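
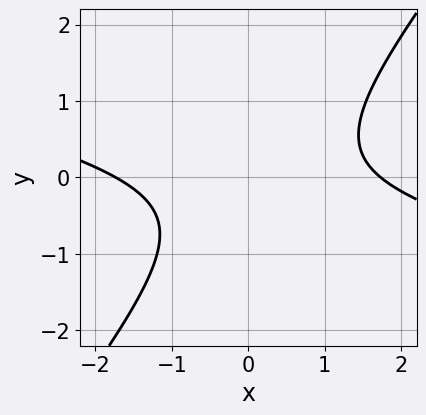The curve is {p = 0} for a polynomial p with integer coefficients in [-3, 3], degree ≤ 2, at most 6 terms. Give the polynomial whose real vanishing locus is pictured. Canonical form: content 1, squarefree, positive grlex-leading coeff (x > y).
First, deg p = 2. The shape is more complex than any degree-1 curve.
Then, against the integer gridlines: no y-intercept at any integer in the box.
Finally, fitting integer coefficients to these (and the overall shape) gives p.

x^2 + 3*x*y - 3*y^2 - y - 3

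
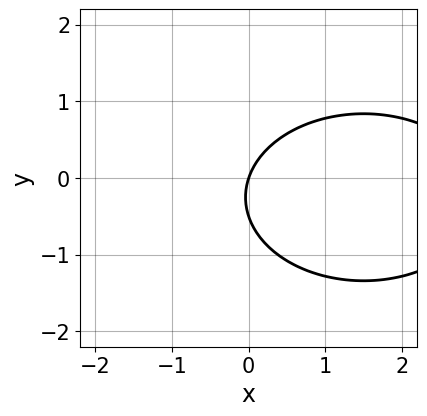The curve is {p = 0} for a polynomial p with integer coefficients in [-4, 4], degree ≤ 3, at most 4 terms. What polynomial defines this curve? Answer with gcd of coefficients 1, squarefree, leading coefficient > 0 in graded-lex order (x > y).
x^2 + 2*y^2 - 3*x + y

First, deg p = 2. The shape is more complex than any degree-1 curve.
Next, reading off the gridlines: one y-axis crossing is at y = 0; it crosses the x-axis at the gridline x = 0.
Finally, together with the visible shape, these determine p as stated.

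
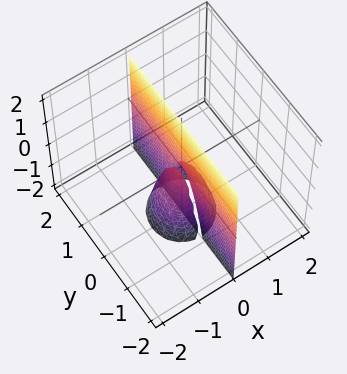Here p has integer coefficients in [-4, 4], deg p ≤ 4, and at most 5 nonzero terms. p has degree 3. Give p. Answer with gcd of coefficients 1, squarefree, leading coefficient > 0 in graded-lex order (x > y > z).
I count 2 distinct pieces.
deg p = 3.
From the axis intercepts and sections: it crosses the x-axis at the gridline x = 0; every point of the y-axis in the box is on the surface; the visible z-axis segment lies entirely on the surface.
Together with the visible shape, these determine p as stated.

3*x^3 + 3*x*y^2 + x*z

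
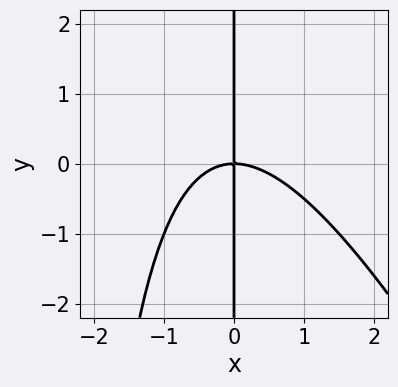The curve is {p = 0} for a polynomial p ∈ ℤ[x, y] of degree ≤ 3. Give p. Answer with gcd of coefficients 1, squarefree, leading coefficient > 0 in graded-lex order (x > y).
2*x^3 + x^2*y + 3*x*y

Degree: a generic line meets the curve in up to 3 points, so deg p = 3.
Reading off the gridlines: every point of the y-axis in the box is on the curve; one x-axis crossing is at x = 0.
Solving for integer coefficients yields p as stated.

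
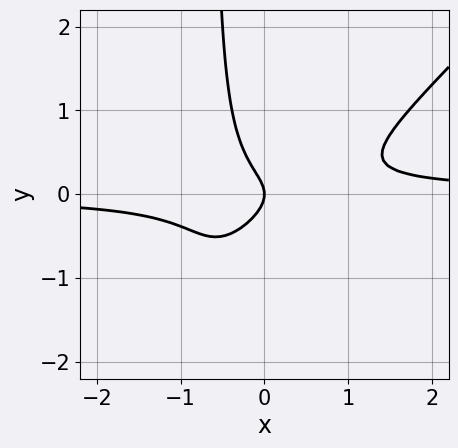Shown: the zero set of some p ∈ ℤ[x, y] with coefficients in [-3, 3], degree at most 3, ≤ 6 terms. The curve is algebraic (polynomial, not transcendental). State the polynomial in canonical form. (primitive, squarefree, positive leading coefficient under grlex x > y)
3*x^2*y - 3*x*y^2 - 2*y^2 - x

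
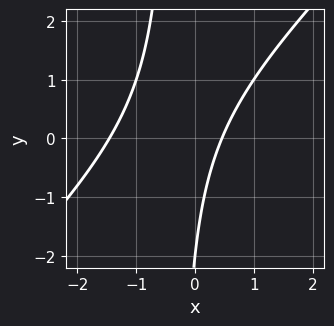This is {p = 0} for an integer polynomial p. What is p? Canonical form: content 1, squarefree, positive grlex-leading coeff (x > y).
deg p = 2. The shape is more complex than any degree-1 curve.
From the visible intercepts: one y-axis crossing is at y = -2.
Assembling these constraints gives the stated polynomial.

3*x^2 - 3*x*y + 3*x - y - 2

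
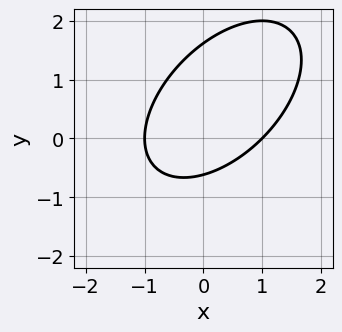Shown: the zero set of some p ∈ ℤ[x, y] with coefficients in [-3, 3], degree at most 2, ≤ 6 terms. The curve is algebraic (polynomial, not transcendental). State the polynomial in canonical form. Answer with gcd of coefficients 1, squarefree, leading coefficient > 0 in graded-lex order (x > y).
x^2 - x*y + y^2 - y - 1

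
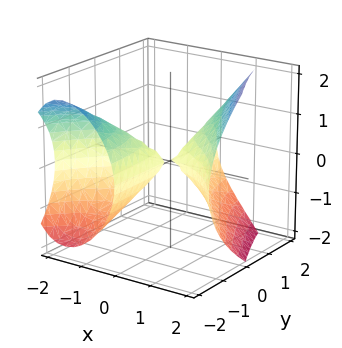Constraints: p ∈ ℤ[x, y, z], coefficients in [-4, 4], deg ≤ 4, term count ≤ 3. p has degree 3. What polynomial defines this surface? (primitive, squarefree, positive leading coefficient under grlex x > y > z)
x^3 + 3*x*y - 2*z^2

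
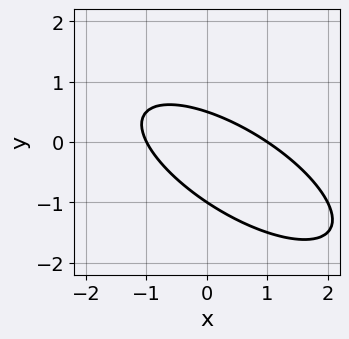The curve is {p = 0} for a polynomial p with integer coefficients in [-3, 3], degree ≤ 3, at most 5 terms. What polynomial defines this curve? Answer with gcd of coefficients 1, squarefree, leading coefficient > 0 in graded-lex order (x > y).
x^2 + 2*x*y + 2*y^2 + y - 1

First, deg p = 2. The shape is more complex than any degree-1 curve.
Then, against the integer gridlines: among the integer gridlines, it crosses the x-axis at x ∈ {-1, 1}; it crosses the y-axis at the gridline y = -1.
Finally, putting this together gives p.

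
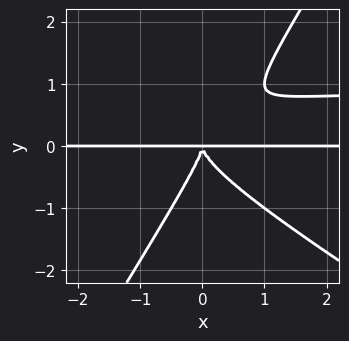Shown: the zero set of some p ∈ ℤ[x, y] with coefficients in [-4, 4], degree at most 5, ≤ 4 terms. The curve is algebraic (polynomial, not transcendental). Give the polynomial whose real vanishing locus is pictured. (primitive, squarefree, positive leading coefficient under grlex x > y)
x^2*y^2 + x*y^3 - y^4 - x^2*y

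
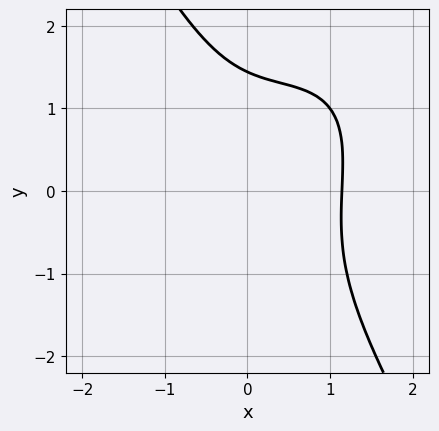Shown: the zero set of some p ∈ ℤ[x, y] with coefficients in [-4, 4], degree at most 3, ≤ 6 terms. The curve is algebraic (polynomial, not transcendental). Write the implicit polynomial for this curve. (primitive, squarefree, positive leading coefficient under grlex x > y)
deg p = 3. A generic line meets the curve in up to 3 points.
Solving for integer coefficients yields p as stated.

2*x^3 - 2*x^2*y + y^3 + 2*x*y - 3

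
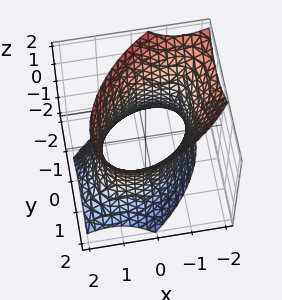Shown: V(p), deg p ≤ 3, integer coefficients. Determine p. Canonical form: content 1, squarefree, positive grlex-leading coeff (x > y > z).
(a) deg p = 2. No degree-1 surface has this shape.
(b) From the axis intercepts and sections: it misses every integer gridline on the z-axis.
(c) The integer polynomial consistent with all of this is the stated p.

2*x^2 - 2*x*y + x*z + 2*y^2 - z^2 - 3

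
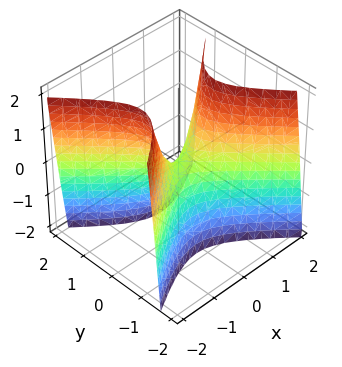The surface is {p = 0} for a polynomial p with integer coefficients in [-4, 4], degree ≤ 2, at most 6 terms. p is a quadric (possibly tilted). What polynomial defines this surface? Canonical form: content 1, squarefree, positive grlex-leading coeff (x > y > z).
First, deg p = 2. No degree-1 surface has this shape.
Then, from the axis intercepts and sections: it crosses the z-axis at the gridline z = 0; it meets the x-axis at x = 0 (among the integer gridlines).
Finally, these observations pin down the coefficients.

2*x^2 - x*y - 3*y^2 - z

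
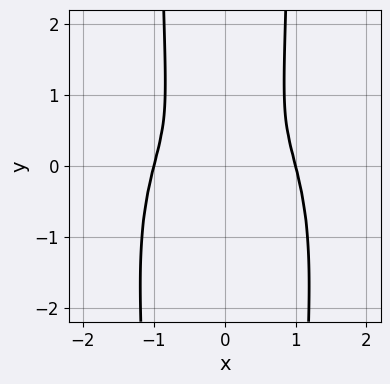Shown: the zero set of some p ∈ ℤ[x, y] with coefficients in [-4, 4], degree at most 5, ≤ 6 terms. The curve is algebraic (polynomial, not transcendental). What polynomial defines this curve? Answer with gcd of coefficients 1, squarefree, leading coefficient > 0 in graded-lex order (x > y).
1. Degree: no degree-3 curve has this shape, so deg p = 4.
2. Symmetries: it's symmetric under x → −x, forcing even powers of x.
3. From the visible intercepts: among the integer gridlines, it crosses the x-axis at x ∈ {-1, 1}.
4. Assembling these constraints gives the stated polynomial.

2*x^4 + x^2*y^2 + x^2*y - 2*x^2 - y^2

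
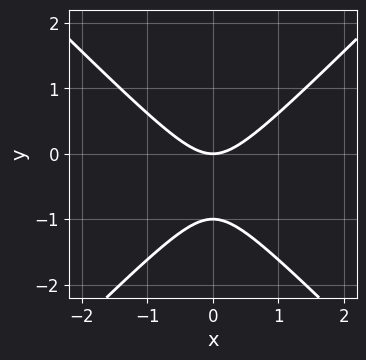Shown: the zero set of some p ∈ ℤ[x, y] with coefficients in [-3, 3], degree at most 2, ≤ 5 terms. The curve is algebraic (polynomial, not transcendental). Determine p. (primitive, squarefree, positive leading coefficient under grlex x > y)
x^2 - y^2 - y

(a) The degree is 2 — the shape is more complex than any degree-1 curve.
(b) Symmetries: it's symmetric under x → −x, forcing even powers of x.
(c) Checking where it meets the axes: among the integer gridlines, it crosses the y-axis at y ∈ {-1, 0}; one x-axis crossing is at x = 0.
(d) The integer polynomial consistent with all of this is the stated p.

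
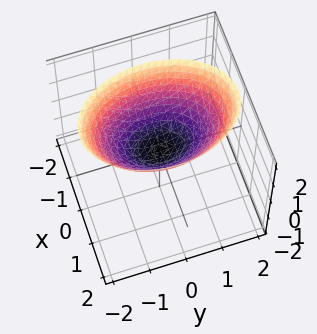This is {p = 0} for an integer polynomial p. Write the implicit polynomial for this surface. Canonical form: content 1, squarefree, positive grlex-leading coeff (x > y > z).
1. The degree is 2 — a single bowl opening along one axis; a quadric.
2. Symmetries: it's symmetric under y → −y, forcing even powers of y; the x ↦ −x reflection is a symmetry, so x appears only in even powers.
3. From the axis intercepts and sections: it meets the z-axis at z = 0 (among the integer gridlines); one y-axis crossing is at y = 0; it crosses the x-axis at the gridline x = 0.
4. Fitting integer coefficients to these (and the overall shape) gives p.

2*x^2 + y^2 - 2*z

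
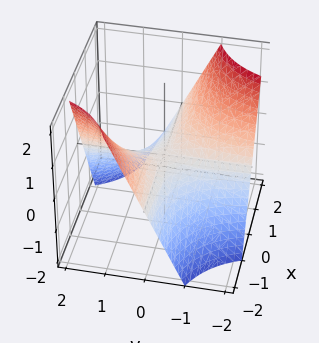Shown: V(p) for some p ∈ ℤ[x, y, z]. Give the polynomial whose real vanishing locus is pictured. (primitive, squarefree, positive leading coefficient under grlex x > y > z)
deg p = 2.
Against the integer gridlines: it crosses the z-axis at the gridline z = 0; the visible y-axis segment lies entirely on the surface; every point of the x-axis in the box is on the surface.
Matching integer coefficients to the picture gives p.

x*y + z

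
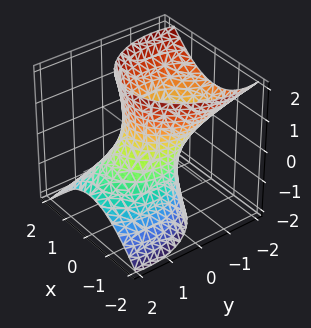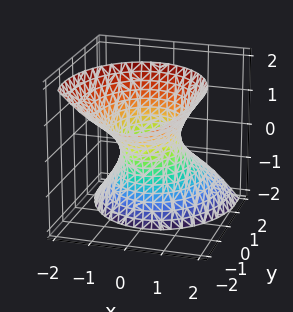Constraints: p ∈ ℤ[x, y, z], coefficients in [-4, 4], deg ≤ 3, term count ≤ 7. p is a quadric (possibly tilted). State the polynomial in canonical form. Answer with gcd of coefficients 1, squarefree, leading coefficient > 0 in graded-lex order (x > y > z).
(a) deg p = 2. No degree-1 surface has this shape.
(b) Reading off the gridlines: the surface avoids every integer z-axis point in the box; among the integer gridlines, it crosses the y-axis at y ∈ {-1, 1}.
(c) The integer polynomial consistent with all of this is the stated p.

3*x^2 + 2*y^2 + 3*y*z - z^2 - 2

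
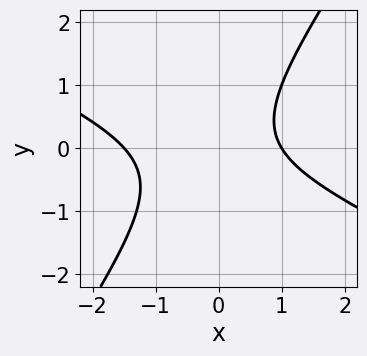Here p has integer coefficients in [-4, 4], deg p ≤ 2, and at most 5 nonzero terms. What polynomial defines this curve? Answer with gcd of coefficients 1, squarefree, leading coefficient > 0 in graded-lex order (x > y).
2*x^2 + 3*x*y - 3*y^2 + x - 3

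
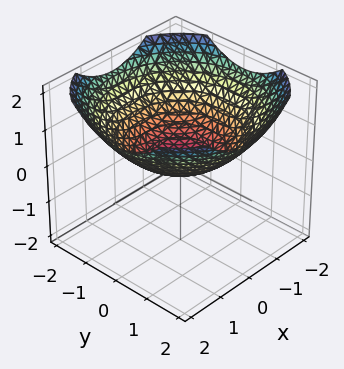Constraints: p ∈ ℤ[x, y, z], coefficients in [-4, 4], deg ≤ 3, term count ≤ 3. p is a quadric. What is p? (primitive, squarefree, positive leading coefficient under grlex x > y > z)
First, deg p = 2.
Next, symmetry: every cross-section ⟂ z is a circle, so x, y appear only via x² + y².
Next, from the axis intercepts and sections: it crosses the z-axis at the gridline z = 0; it meets the y-axis at y = 0 (among the integer gridlines); a circular section at z = 1 has radius between 1 and 2; it crosses the x-axis at the gridline x = 0.
Finally, assembling these constraints gives the stated polynomial.

x^2 + y^2 - 3*z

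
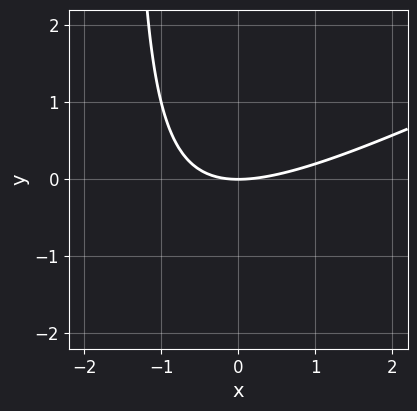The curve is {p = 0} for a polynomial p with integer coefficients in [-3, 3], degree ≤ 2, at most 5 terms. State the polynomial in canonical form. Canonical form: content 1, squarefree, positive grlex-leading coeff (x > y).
x^2 - 2*x*y - 3*y

First, deg p = 2. A generic line meets the curve in up to 2 points.
Then, against the integer gridlines: it crosses the x-axis at the gridline x = 0; it crosses the y-axis at the gridline y = 0.
Finally, the integer polynomial consistent with all of this is the stated p.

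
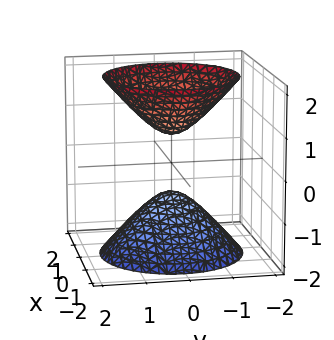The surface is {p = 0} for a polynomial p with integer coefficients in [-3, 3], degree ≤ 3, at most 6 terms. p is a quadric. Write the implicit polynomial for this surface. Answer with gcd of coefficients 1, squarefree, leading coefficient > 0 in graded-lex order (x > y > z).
3*x^2 + 3*y^2 - 2*z^2 + 1

First, there are 2 components. They look like related sheets of one shape, so recover p as a whole.
Then, degree: two separate bowl-shaped sheets opening away from each other; a quadric, so deg p = 2.
Next, symmetry: the surface is invariant under rotation about z: p = q(x² + y², z); it's symmetric under z → −z, forcing even powers of z.
Next, against the integer gridlines: the surface avoids every integer x-axis point in the box; no y-intercept at any integer in the box; a circular section at z = -1 has radius between 0 and 1.
Finally, matching integer coefficients to the picture gives p.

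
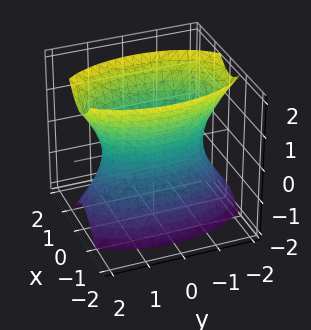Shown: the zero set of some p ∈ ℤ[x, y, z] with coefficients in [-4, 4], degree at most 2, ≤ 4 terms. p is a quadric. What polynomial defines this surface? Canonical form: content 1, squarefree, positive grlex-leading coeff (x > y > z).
3*x^2 + y^2 - z^2 - 2

The degree is 2 — an hourglass — one-sheet hyperboloid; a quadric.
Symmetries: it's symmetric under x → −x, forcing even powers of x; mirror symmetry y ↦ −y ⇒ only even powers of y; mirror symmetry z ↦ −z ⇒ only even powers of z.
Against the integer gridlines: the surface avoids every integer z-axis point in the box.
Matching integer coefficients to the picture gives p.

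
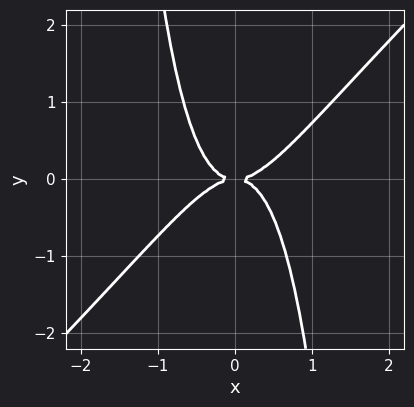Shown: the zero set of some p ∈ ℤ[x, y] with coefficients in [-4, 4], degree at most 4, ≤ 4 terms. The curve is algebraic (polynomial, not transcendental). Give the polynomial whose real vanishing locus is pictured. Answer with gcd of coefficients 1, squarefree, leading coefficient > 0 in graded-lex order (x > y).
deg p = 4. No degree-3 curve has this shape.
Reading off the gridlines: one y-axis crossing is at y = 0; it meets the x-axis at x = 0 (among the integer gridlines).
The integer polynomial consistent with all of this is the stated p.

2*x^4 - 2*x^3*y - y^2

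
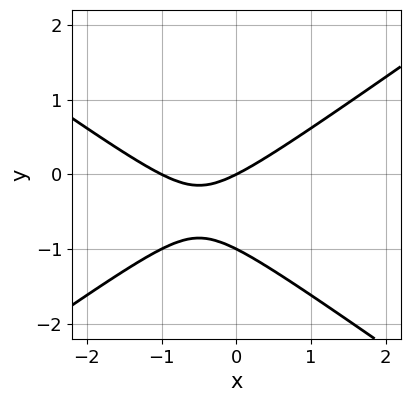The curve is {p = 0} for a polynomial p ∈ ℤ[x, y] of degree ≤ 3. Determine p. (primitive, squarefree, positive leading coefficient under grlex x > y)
x^2 - 2*y^2 + x - 2*y

First, the degree is 2 — a generic line meets the curve in up to 2 points.
Next, from the visible intercepts: the x-axis gridline crossings are at x ∈ {-1, 0}; the y-axis gridline crossings are at y ∈ {-1, 0}.
Finally, the integer polynomial consistent with all of this is the stated p.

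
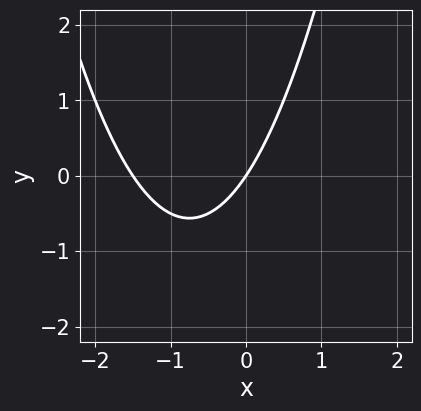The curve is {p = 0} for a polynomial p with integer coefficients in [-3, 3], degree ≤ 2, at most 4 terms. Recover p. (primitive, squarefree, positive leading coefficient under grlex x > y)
2*x^2 + 3*x - 2*y

1. Degree: the shape is more complex than any degree-1 curve, so deg p = 2.
2. From the visible intercepts: one y-axis crossing is at y = 0; one x-axis crossing is at x = 0.
3. Matching integer coefficients to the picture gives p.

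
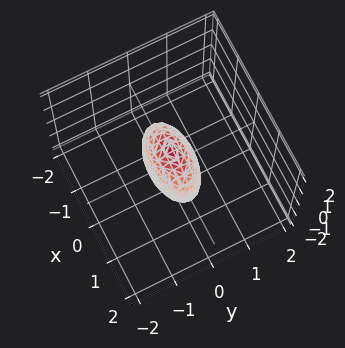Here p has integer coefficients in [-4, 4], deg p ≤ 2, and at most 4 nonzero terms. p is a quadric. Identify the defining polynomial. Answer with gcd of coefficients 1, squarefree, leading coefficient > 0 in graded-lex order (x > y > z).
(a) Degree: bounded and convex; a quadric, so deg p = 2.
(b) Symmetries: the z ↦ −z reflection is a symmetry, so z appears only in even powers; it's symmetric under x → −x, forcing even powers of x; mirror symmetry y ↦ −y ⇒ only even powers of y.
(c) Against the integer gridlines: among the integer gridlines, it crosses the x-axis at x ∈ {-1, 1}; the z-axis gridline crossings are at z ∈ {-1, 1}.
(d) The integer polynomial consistent with all of this is the stated p.

x^2 + 3*y^2 + z^2 - 1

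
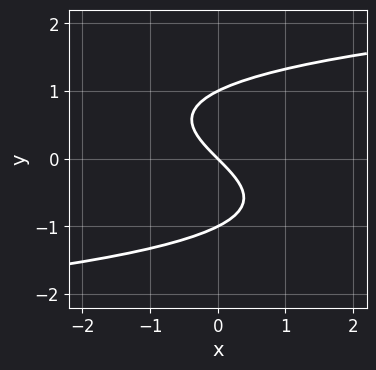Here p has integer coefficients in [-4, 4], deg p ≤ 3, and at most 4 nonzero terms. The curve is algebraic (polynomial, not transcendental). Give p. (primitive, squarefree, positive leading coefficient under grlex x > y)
(a) deg p = 3. A generic line meets the curve in up to 3 points.
(b) From the visible intercepts: it meets the x-axis at x = 0 (among the integer gridlines); the y-axis gridline crossings are at y ∈ {-1, 0, 1}.
(c) Matching integer coefficients to the picture gives p.

y^3 - x - y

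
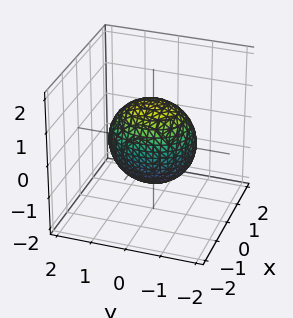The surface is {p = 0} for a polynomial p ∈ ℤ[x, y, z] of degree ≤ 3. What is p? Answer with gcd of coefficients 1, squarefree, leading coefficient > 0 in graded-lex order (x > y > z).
Degree: a closed, bounded, convex surface; a quadric, so deg p = 2.
Symmetries: the y ↦ −y reflection is a symmetry, so y appears only in even powers; mirror symmetry z ↦ −z ⇒ only even powers of z; mirror symmetry x ↦ −x ⇒ only even powers of x.
From the visible intercepts: among the integer gridlines, it crosses the x-axis at x ∈ {-1, 1}.
Together with the visible shape, these determine p as stated.

3*x^2 + 2*y^2 + 2*z^2 - 3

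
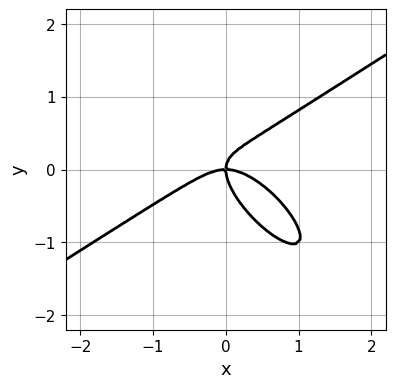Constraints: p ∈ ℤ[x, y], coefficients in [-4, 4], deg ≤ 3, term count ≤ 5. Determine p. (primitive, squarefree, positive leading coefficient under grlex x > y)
First, the degree is 3 — a generic line meets the curve in up to 3 points.
Next, against the integer gridlines: it crosses the x-axis at the gridline x = 0; it meets the y-axis at y = 0 (among the integer gridlines).
Finally, fitting integer coefficients to these (and the overall shape) gives p.

2*x^3 - 3*x*y^2 - 3*y^3 + 2*x*y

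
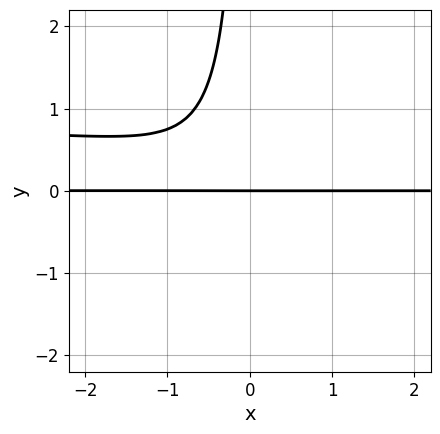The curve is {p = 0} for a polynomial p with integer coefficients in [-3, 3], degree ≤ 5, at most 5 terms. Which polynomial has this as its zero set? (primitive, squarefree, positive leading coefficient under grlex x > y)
2*x^2*y^2 - 2*x^2*y - 2*x*y^2 - x*y - 2*y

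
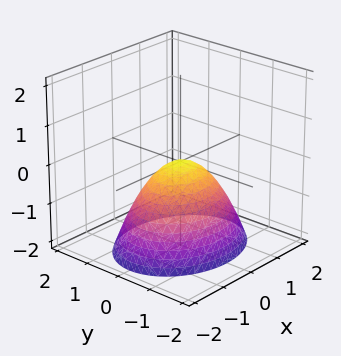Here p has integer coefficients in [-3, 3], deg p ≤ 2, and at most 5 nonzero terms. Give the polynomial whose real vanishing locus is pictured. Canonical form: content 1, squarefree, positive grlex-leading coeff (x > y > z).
Degree: a paraboloid; a quadric, so deg p = 2.
Symmetries: mirror symmetry y ↦ −y ⇒ only even powers of y; it's symmetric under x → −x, forcing even powers of x.
From the axis intercepts and sections: one z-axis crossing is at z = 0; it meets the y-axis at y = 0 (among the integer gridlines); it meets the x-axis at x = 0 (among the integer gridlines).
Together with the visible shape, these determine p as stated.

2*x^2 + 3*y^2 + 3*z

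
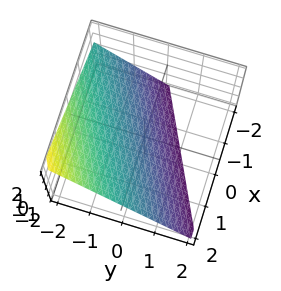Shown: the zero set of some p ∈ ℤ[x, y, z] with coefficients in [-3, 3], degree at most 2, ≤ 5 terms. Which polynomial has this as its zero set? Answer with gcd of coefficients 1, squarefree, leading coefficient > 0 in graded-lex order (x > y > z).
x - 2*y - 2*z - 2

(a) deg p = 1. Every cross-section is a straight line — this is a plane.
(b) Observable constraints: it crosses the y-axis at the gridline y = -1; it meets the z-axis at z = -1 (among the integer gridlines); it meets the x-axis at x = 2 (among the integer gridlines).
(c) Matching integer coefficients to the picture gives p.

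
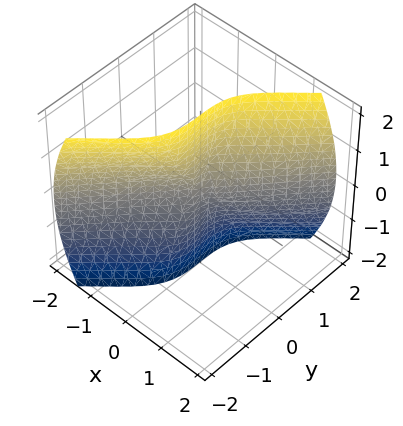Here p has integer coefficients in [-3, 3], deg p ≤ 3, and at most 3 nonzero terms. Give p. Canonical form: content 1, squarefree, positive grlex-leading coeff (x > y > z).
(a) deg p = 3.
(b) From the visible intercepts: it crosses the x-axis at the gridline x = 0; it crosses the y-axis at the gridline y = 0; the visible z-axis segment lies entirely on the surface.
(c) Fitting integer coefficients to these (and the overall shape) gives p.

3*x^3 + 2*x*z^2 - 2*y^3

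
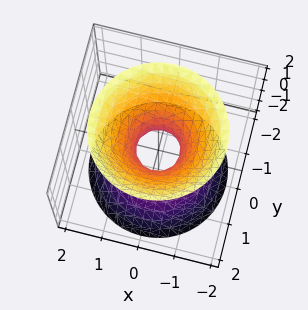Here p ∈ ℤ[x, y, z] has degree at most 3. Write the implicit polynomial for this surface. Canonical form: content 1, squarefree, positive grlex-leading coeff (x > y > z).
Degree: an hourglass — one-sheet hyperboloid; a quadric, so deg p = 2.
Symmetries: rotational symmetry about the z-axis ⇒ p depends on x, y only through x² + y²; it's symmetric under z → −z, forcing even powers of z.
From the axis intercepts and sections: a circular section at z = -1 has radius exactly 1; no z-intercept at any integer in the box.
The integer polynomial consistent with all of this is the stated p.

3*x^2 + 3*y^2 - 2*z^2 - 1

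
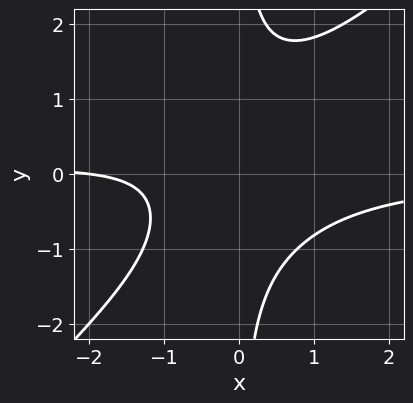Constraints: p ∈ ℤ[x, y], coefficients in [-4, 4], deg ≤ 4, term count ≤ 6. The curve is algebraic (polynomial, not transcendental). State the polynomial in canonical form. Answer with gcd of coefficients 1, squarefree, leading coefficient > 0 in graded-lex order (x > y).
1. deg p = 3. No degree-2 curve has this shape.
2. From the axis intercepts and sections: one x-axis crossing is at x = -2; it misses every integer gridline on the y-axis.
3. Assembling these constraints gives the stated polynomial.

2*x^2*y - 2*x*y^2 + x + 2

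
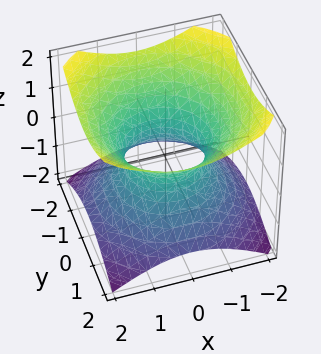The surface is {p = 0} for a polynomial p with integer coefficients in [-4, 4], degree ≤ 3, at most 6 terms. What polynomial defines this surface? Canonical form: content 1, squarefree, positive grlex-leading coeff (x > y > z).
2*x^2 + 2*y^2 - 3*z^2 - 2

1. The degree is 2 — one connected sheet with a waist; a quadric.
2. Symmetries: it's symmetric under z → −z, forcing even powers of z; the z-axis is an axis of rotation, so x and y enter only as x² + y².
3. From the visible intercepts: the surface avoids every integer z-axis point in the box; the x-axis gridline crossings are at x ∈ {-1, 1}; among the integer gridlines, it crosses the y-axis at y ∈ {-1, 1}.
4. Together with the visible shape, these determine p as stated.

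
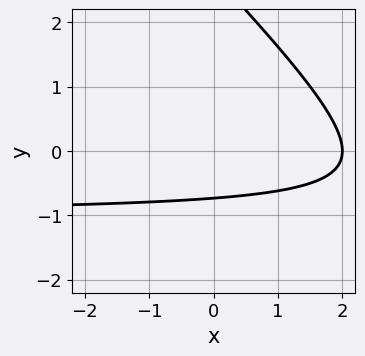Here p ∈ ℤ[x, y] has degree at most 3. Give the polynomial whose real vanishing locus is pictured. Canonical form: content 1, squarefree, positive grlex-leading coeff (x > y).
x*y + y^2 + x - 2*y - 2

(a) The degree is 2 — no degree-1 curve has this shape.
(b) From the axis intercepts and sections: one x-axis crossing is at x = 2.
(c) Matching integer coefficients to the picture gives p.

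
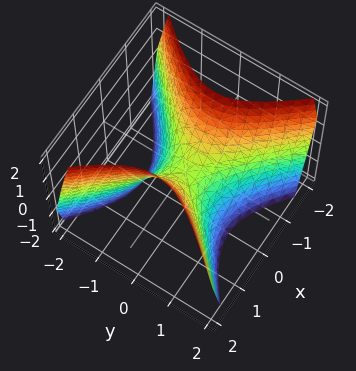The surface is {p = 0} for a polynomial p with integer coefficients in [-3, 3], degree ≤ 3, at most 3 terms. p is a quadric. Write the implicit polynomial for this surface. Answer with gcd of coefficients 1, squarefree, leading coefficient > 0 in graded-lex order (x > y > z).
deg p = 2. A saddle surface; a quadric.
Symmetries: mirror symmetry x ↦ −x ⇒ only even powers of x; mirror symmetry y ↦ −y ⇒ only even powers of y.
From the visible intercepts: it crosses the y-axis at the gridline y = 0; it crosses the x-axis at the gridline x = 0; one z-axis crossing is at z = 0.
These observations pin down the coefficients.

3*x^2 - 3*y^2 - 2*z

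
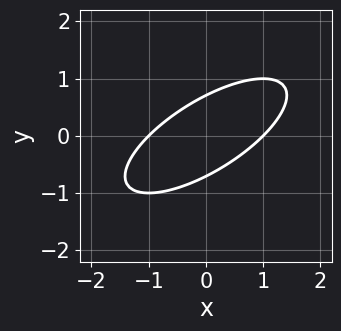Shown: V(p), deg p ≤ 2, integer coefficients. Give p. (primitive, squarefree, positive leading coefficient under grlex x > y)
(a) Degree: a generic line meets the curve in up to 2 points, so deg p = 2.
(b) Checking where it meets the axes: the x-axis gridline crossings are at x ∈ {-1, 1}.
(c) Assembling these constraints gives the stated polynomial.

x^2 - 2*x*y + 2*y^2 - 1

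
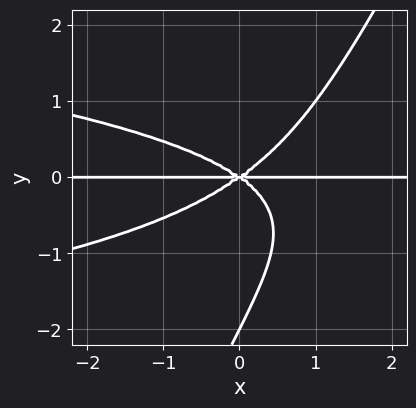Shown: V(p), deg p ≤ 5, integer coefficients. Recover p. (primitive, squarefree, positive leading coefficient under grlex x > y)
1. The degree is 4 — the shape is more complex than any degree-3 curve.
2. Observable constraints: among the integer gridlines, it crosses the y-axis at y ∈ {-2, 0}; every point of the x-axis in the box is on the curve.
3. Solving for integer coefficients yields p as stated.

2*x*y^3 - y^4 + x^2*y - 2*y^3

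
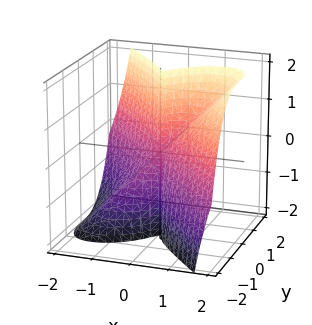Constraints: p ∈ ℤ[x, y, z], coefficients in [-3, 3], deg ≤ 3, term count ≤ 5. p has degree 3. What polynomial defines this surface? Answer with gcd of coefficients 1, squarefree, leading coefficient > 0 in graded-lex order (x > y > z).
(a) deg p = 3. A generic line meets the surface in up to 3 points.
(b) Reading off the gridlines: every point of the z-axis in the box is on the surface; it meets the y-axis at y = 0 (among the integer gridlines).
(c) Matching integer coefficients to the picture gives p.

x^3 - x^2*z + y^3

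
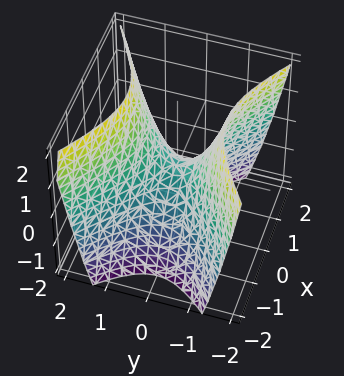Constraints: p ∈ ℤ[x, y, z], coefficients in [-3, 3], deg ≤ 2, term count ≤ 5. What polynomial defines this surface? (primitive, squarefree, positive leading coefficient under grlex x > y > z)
1. Degree: a hyperbolic paraboloid; a quadric, so deg p = 2.
2. Symmetries: mirror symmetry x ↦ −x ⇒ only even powers of x; mirror symmetry y ↦ −y ⇒ only even powers of y.
3. From the visible intercepts: one y-axis crossing is at y = 0; it crosses the z-axis at the gridline z = 0; one x-axis crossing is at x = 0.
4. Together with the visible shape, these determine p as stated.

2*x^2 - 3*y^2 + 2*z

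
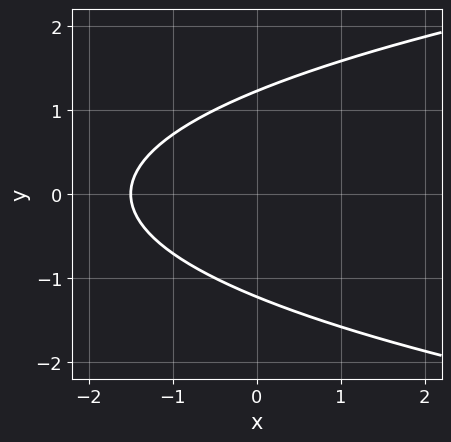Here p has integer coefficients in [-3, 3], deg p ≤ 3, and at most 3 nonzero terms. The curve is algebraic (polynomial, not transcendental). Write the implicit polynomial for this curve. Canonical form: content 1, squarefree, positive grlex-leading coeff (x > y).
2*y^2 - 2*x - 3

First, deg p = 2. No degree-1 curve has this shape.
Next, symmetries: it's symmetric under y → −y, forcing even powers of y.
Finally, fitting integer coefficients to these (and the overall shape) gives p.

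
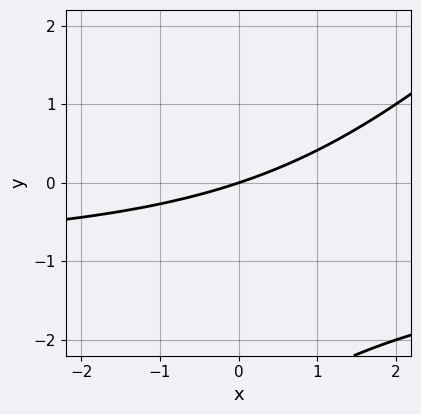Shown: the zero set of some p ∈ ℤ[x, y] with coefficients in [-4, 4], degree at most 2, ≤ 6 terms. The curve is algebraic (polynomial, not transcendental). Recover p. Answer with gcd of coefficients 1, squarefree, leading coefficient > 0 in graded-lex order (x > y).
x*y - y^2 + x - 3*y

deg p = 2. No degree-1 curve has this shape.
From the visible intercepts: one x-axis crossing is at x = 0; it crosses the y-axis at the gridline y = 0.
The integer polynomial consistent with all of this is the stated p.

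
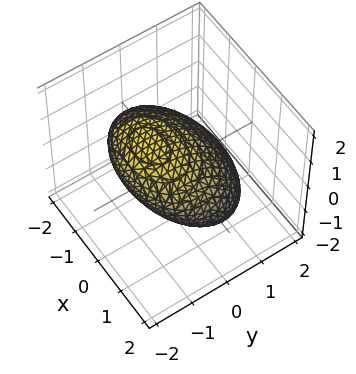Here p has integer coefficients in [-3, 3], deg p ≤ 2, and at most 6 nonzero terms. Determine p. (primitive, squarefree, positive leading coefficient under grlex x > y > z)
x^2 + 2*y^2 + 2*y*z + 2*z^2 - 3

First, degree: no degree-1 surface has this shape, so deg p = 2.
Finally, putting this together gives p.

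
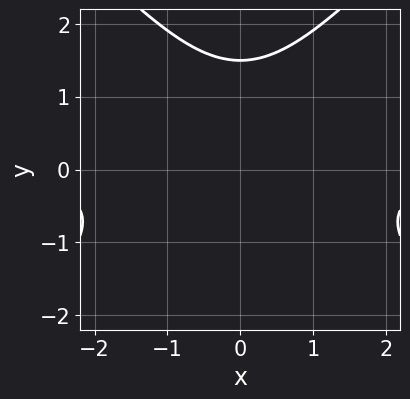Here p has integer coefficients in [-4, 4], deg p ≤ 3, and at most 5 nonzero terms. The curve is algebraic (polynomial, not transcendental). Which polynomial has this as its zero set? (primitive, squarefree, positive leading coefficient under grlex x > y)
2*x^2*y - 2*y^3 + 3*y^2 - 2*y + 3

(a) Degree: a generic line meets the curve in up to 3 points, so deg p = 3.
(b) Symmetries: it's symmetric under x → −x, forcing even powers of x.
(c) Checking where it meets the axes: it misses every integer gridline on the x-axis.
(d) Fitting integer coefficients to these (and the overall shape) gives p.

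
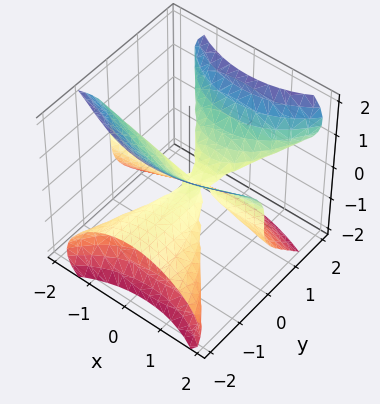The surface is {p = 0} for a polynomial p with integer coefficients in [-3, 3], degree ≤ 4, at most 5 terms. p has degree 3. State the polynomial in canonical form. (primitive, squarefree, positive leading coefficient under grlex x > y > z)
deg p = 3.
From the axis intercepts and sections: every point of the y-axis in the box is on the surface; it crosses the z-axis at the gridline z = 0; every point of the x-axis in the box is on the surface.
Matching integer coefficients to the picture gives p.

2*x^2*y - 3*y^2*z + 2*z^3 - x*y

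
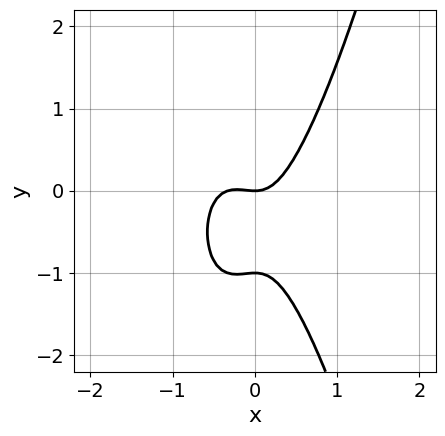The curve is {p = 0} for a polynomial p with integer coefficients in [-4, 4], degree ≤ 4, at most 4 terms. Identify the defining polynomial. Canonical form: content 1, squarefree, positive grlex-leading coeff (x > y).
3*x^3 + x^2 - y^2 - y

(a) Degree: no degree-2 curve has this shape, so deg p = 3.
(b) Checking where it meets the axes: the y-axis gridline crossings are at y ∈ {-1, 0}; it crosses the x-axis at the gridline x = 0.
(c) The integer polynomial consistent with all of this is the stated p.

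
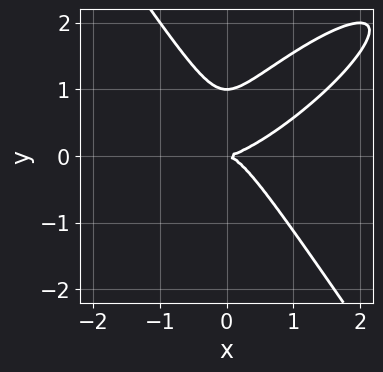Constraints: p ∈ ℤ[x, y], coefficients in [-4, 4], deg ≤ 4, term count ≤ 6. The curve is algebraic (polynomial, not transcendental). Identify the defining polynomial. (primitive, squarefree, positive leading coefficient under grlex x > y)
First, deg p = 3. No degree-2 curve has this shape.
Then, reading off the gridlines: among the integer gridlines, it crosses the y-axis at y ∈ {0, 1}; it crosses the x-axis at the gridline x = 0.
Finally, solving for integer coefficients yields p as stated.

2*x^3 - 3*x^2*y + 2*y^3 - 2*y^2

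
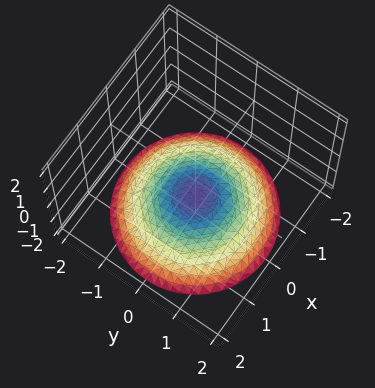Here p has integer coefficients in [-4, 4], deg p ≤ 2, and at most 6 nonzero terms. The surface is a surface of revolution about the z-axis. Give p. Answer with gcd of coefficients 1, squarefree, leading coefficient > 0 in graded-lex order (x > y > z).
x^2 + y^2 + 3*z + 3

(a) Degree: a generic line meets the surface in up to 2 points, so deg p = 2.
(b) By symmetry, the z-axis is an axis of rotation, so x and y enter only as x² + y².
(c) From the visible intercepts: the surface avoids every integer y-axis point in the box; a circular section at z = -2 has radius between 1 and 2.
(d) Matching integer coefficients to the picture gives p. Check: (0, 0, -1) on the z-axis lies on the surface, and p(0, 0, -1) = 0. ✓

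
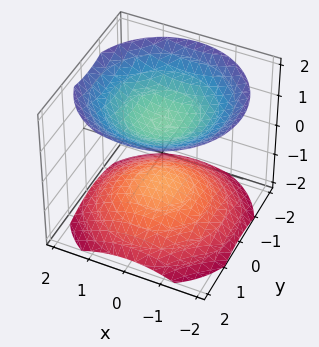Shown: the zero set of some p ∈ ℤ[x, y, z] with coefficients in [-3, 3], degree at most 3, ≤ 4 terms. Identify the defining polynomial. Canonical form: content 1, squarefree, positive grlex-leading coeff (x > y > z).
2*x^2 + 2*y^2 - 3*z^2 + 3

1. I count 2 distinct pieces.
2. deg p = 2.
3. By symmetry, the surface is invariant under rotation about z: p = q(x² + y², z); the z ↦ −z reflection is a symmetry, so z appears only in even powers.
4. Reading off the gridlines: no x-intercept at any integer in the box; the z-axis gridline crossings are at z ∈ {-1, 1}.
5. Putting this together gives p.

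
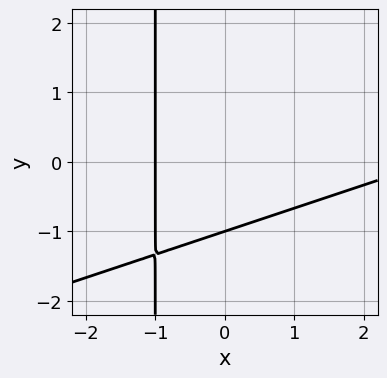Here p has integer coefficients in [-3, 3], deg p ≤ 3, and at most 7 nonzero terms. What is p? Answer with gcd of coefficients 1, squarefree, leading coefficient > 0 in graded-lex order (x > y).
x^2 - 3*x*y - 2*x - 3*y - 3

(a) Degree: no degree-1 curve has this shape, so deg p = 2.
(b) Against the integer gridlines: one x-axis crossing is at x = -1; one y-axis crossing is at y = -1.
(c) Solving for integer coefficients yields p as stated.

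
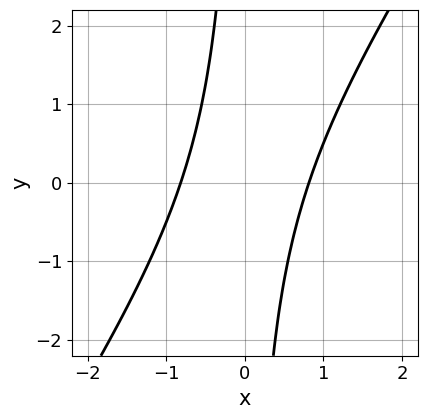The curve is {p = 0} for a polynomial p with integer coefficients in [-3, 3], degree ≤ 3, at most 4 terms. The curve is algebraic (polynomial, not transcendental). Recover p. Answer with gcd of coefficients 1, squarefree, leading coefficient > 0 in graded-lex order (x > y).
1. The degree is 2 — the shape is more complex than any degree-1 curve.
2. Against the integer gridlines: the curve avoids every integer y-axis point in the box.
3. Fitting integer coefficients to these (and the overall shape) gives p.

3*x^2 - 2*x*y - 2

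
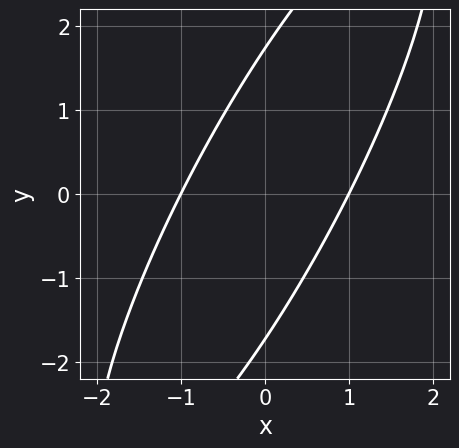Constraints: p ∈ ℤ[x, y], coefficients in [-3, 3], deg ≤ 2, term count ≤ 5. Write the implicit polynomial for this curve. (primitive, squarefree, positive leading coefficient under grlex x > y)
3*x^2 - 3*x*y + y^2 - 3

(a) Degree: no degree-1 curve has this shape, so deg p = 2.
(b) From the visible intercepts: among the integer gridlines, it crosses the x-axis at x ∈ {-1, 1}.
(c) These observations pin down the coefficients.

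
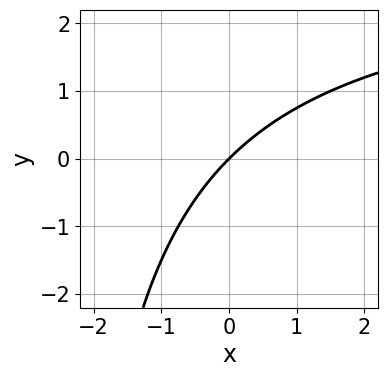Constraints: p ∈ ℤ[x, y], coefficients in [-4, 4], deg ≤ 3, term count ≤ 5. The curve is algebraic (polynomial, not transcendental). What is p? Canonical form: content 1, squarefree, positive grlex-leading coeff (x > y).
x*y - 3*x + 3*y

First, degree: the shape is more complex than any degree-1 curve, so deg p = 2.
Then, against the integer gridlines: it crosses the x-axis at the gridline x = 0; it meets the y-axis at y = 0 (among the integer gridlines).
Finally, matching integer coefficients to the picture gives p.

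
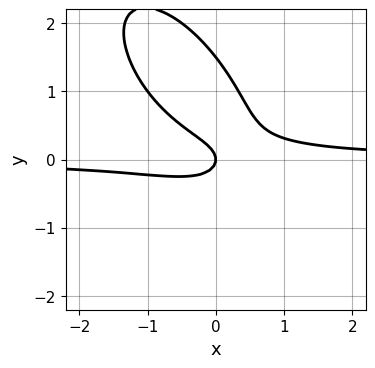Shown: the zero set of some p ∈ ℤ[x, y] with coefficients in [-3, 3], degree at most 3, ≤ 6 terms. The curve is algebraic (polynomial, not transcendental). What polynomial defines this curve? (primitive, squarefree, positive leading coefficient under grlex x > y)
First, degree: a generic line meets the curve in up to 3 points, so deg p = 3.
Then, checking where it meets the axes: it meets the x-axis at x = 0 (among the integer gridlines); it crosses the y-axis at the gridline y = 0.
Finally, the integer polynomial consistent with all of this is the stated p.

3*x^2*y + 3*x*y^2 + 2*y^3 - 3*y^2 - x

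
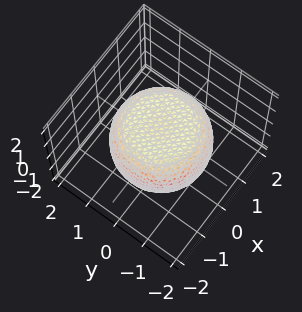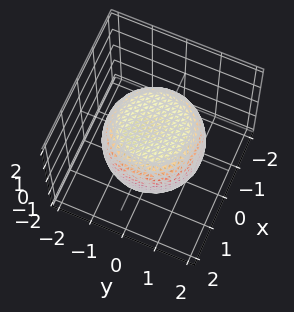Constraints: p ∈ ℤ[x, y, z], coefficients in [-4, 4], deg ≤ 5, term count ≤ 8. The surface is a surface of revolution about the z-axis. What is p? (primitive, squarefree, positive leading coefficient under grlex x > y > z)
x^4 + 2*x^2*y^2 + y^4 - x^2 - y^2 + 2*z^2 - 2

First, the degree is 4 — no degree-3 surface has this shape.
Then, symmetries: the surface is invariant under rotation about z: p = q(x² + y², z).
Next, from the axis intercepts and sections: the z-axis gridline crossings are at z ∈ {-1, 1}; a circular section at z = -1 has radius exactly 1.
Finally, together with the visible shape, these determine p as stated.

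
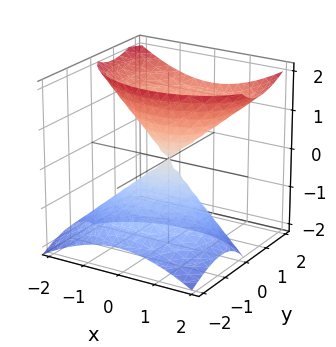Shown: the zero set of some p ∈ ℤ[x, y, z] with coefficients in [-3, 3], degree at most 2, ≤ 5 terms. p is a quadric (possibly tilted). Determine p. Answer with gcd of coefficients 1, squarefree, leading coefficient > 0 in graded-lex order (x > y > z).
2*x^2 + 3*y^2 - 3*y*z - 2*z^2

(a) The picture has 2 separate pieces.
(b) The degree is 2 — no degree-1 surface has this shape.
(c) Checking where it meets the axes: it crosses the x-axis at the gridline x = 0; it meets the y-axis at y = 0 (among the integer gridlines).
(d) The integer polynomial consistent with all of this is the stated p.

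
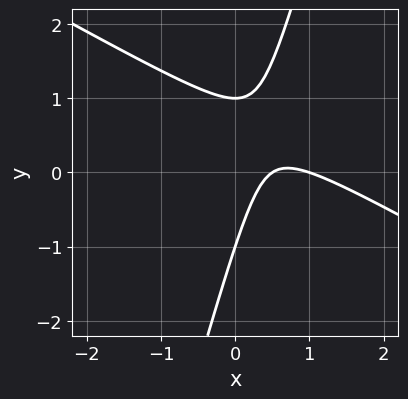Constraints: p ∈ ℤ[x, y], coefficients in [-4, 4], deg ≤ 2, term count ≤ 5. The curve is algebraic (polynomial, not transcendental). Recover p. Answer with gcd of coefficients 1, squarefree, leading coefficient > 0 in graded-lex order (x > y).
2*x^2 + 3*x*y - y^2 - 3*x + 1

The degree is 2 — a generic line meets the curve in up to 2 points.
From the axis intercepts and sections: among the integer gridlines, it crosses the y-axis at y ∈ {-1, 1}; it meets the x-axis at x = 1 (among the integer gridlines).
Assembling these constraints gives the stated polynomial.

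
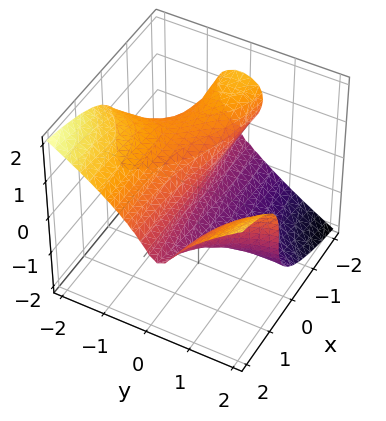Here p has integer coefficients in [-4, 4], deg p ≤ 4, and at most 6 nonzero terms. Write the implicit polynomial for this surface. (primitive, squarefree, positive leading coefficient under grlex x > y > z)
(a) Degree: no degree-2 surface has this shape, so deg p = 3.
(b) Against the integer gridlines: it meets the y-axis at y = 0 (among the integer gridlines); it meets the z-axis at z = 0 (among the integer gridlines); the visible x-axis segment lies entirely on the surface.
(c) Assembling these constraints gives the stated polynomial.

3*x*y^2 - x*z^2 - 3*z^3 - x*z - 3*y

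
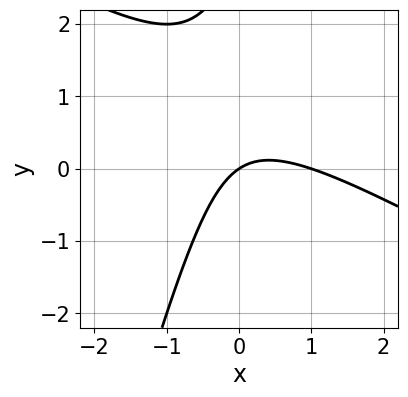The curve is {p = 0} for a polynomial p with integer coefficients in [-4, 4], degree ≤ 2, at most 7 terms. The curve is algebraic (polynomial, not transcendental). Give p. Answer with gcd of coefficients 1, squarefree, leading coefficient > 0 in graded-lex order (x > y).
1. Degree: the shape is more complex than any degree-1 curve, so deg p = 2.
2. From the visible intercepts: one y-axis crossing is at y = 0; among the integer gridlines, it crosses the x-axis at x ∈ {0, 1}.
3. Assembling these constraints gives the stated polynomial.

2*x^2 + 3*x*y - y^2 - 2*x + 3*y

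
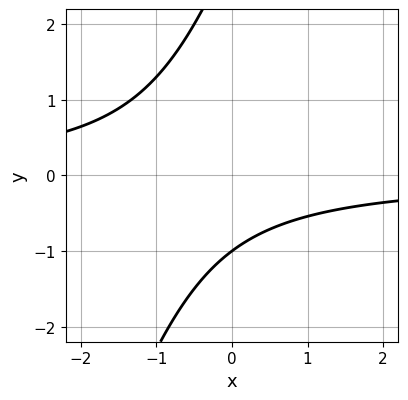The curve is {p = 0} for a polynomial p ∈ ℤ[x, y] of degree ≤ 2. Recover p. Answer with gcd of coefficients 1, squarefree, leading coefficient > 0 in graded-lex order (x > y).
3*x*y - y^2 + 2*y + 3

1. The degree is 2 — no degree-1 curve has this shape.
2. Checking where it meets the axes: it crosses the y-axis at the gridline y = -1; the curve avoids every integer x-axis point in the box.
3. Solving for integer coefficients yields p as stated.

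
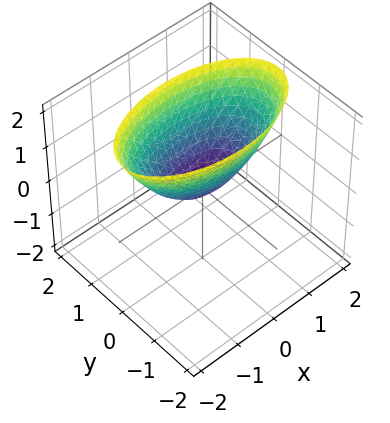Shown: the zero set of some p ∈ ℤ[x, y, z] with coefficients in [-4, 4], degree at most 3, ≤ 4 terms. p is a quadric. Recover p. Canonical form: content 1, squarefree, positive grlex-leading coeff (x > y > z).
x^2 + 3*y^2 - 2*z

(a) Degree: a single bowl opening along one axis; a quadric, so deg p = 2.
(b) Symmetries: it's symmetric under y → −y, forcing even powers of y; mirror symmetry x ↦ −x ⇒ only even powers of x.
(c) Observable constraints: it meets the x-axis at x = 0 (among the integer gridlines); one z-axis crossing is at z = 0; it meets the y-axis at y = 0 (among the integer gridlines).
(d) Solving for integer coefficients yields p as stated.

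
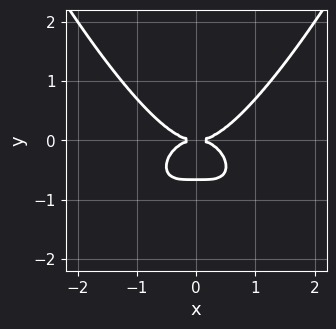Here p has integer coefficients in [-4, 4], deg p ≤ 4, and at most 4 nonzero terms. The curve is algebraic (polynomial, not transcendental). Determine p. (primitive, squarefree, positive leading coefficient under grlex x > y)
First, deg p = 4.
Then, symmetries: it's symmetric under x → −x, forcing even powers of x.
Next, checking where it meets the axes: it meets the x-axis at x = 0 (among the integer gridlines); one y-axis crossing is at y = 0.
Finally, assembling these constraints gives the stated polynomial.

2*x^4 - 3*y^3 - 2*y^2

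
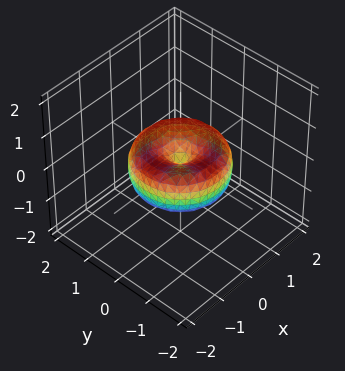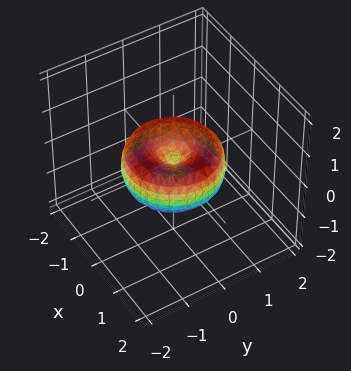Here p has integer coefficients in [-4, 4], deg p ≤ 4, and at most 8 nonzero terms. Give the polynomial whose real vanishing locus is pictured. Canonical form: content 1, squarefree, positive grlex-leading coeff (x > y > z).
2*x^4 + 4*x^2*y^2 + 2*y^4 - 3*x^2 - 3*y^2 + 3*z^2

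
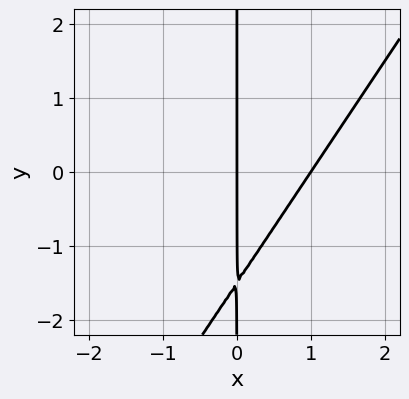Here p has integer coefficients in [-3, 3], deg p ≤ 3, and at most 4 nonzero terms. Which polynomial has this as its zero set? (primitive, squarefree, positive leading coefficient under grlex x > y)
First, the degree is 2 — a generic line meets the curve in up to 2 points.
Then, checking where it meets the axes: the visible y-axis segment lies entirely on the curve; the x-axis gridline crossings are at x ∈ {0, 1}.
Finally, these observations pin down the coefficients.

3*x^2 - 2*x*y - 3*x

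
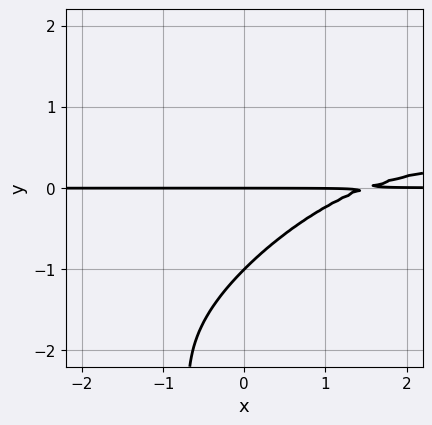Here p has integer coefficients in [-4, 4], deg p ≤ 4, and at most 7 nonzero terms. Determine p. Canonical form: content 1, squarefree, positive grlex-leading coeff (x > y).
x^2*y^2 - x*y^3 - 2*x*y + 3*y^2 + 3*y

1. The degree is 4 — a generic line meets the curve in up to 4 points.
2. From the visible intercepts: the visible x-axis segment lies entirely on the curve; among the integer gridlines, it crosses the y-axis at y ∈ {-1, 0}.
3. Matching integer coefficients to the picture gives p.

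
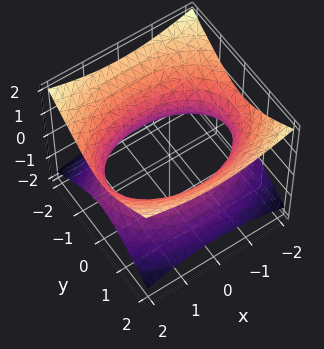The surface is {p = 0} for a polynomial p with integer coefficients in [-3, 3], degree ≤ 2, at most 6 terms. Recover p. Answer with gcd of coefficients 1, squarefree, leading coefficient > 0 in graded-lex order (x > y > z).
x^2 + 2*y^2 - 3*z^2 - 3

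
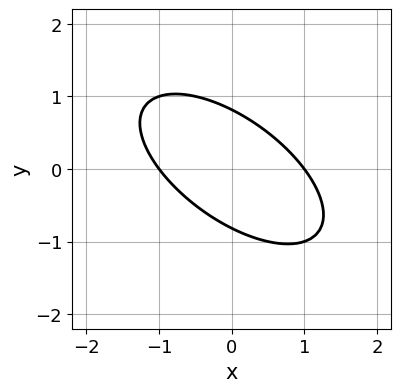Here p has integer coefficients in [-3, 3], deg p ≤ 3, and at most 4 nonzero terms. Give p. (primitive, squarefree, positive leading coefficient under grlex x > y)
2*x^2 + 3*x*y + 3*y^2 - 2

First, the degree is 2 — no degree-1 curve has this shape.
Then, observable constraints: among the integer gridlines, it crosses the x-axis at x ∈ {-1, 1}.
Finally, together with the visible shape, these determine p as stated.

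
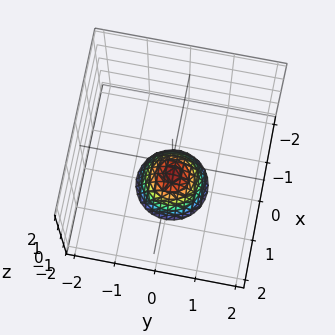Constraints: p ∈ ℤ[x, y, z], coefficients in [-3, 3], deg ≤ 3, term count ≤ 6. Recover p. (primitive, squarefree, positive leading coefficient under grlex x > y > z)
1. The degree is 2 — no degree-1 surface has this shape.
2. By symmetry, every cross-section ⟂ z is a circle, so x, y appear only via x² + y².
3. Observable constraints: the surface avoids every integer x-axis point in the box; a circular section at z = -2 has radius between 0 and 1.
4. Assembling these constraints gives the stated polynomial. Check: (0, 0, -1) on the z-axis lies on the surface, and p(0, 0, -1) = 0. ✓

3*x^2 + 3*y^2 + 2*z + 2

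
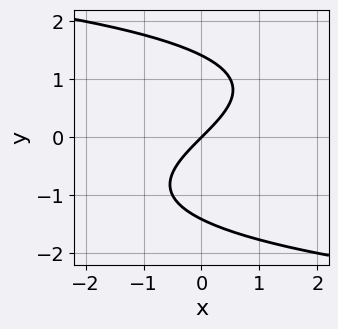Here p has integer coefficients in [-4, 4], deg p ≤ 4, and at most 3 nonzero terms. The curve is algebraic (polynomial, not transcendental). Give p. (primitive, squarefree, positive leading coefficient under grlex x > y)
y^3 + 2*x - 2*y

First, deg p = 3.
Then, reading off the gridlines: it crosses the x-axis at the gridline x = 0; it crosses the y-axis at the gridline y = 0.
Finally, these observations pin down the coefficients.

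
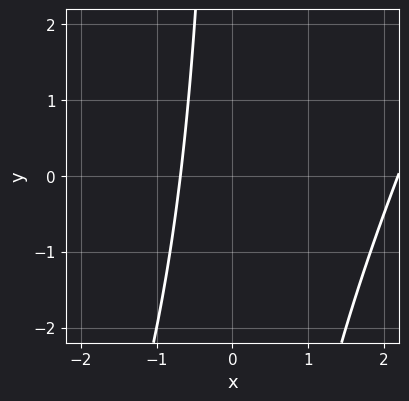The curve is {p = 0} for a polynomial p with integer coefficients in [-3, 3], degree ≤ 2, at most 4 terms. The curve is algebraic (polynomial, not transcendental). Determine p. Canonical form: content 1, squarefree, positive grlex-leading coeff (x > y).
1. The degree is 2 — no degree-1 curve has this shape.
2. Reading off the gridlines: no y-intercept at any integer in the box.
3. These observations pin down the coefficients.

2*x^2 - x*y - 3*x - 3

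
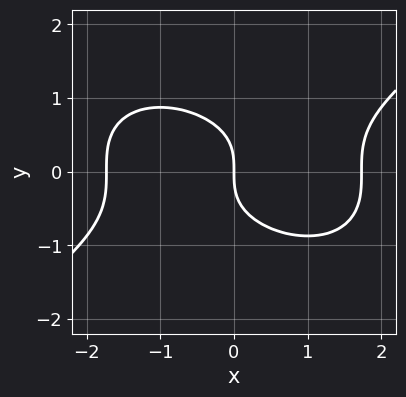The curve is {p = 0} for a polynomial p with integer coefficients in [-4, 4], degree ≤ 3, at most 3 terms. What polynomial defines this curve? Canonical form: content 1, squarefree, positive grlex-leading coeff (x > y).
x^3 - 3*y^3 - 3*x

Degree: the shape is more complex than any degree-2 curve, so deg p = 3.
Observable constraints: one y-axis crossing is at y = 0; it crosses the x-axis at the gridline x = 0.
Fitting integer coefficients to these (and the overall shape) gives p.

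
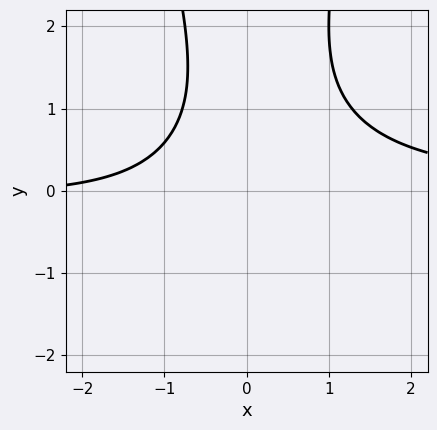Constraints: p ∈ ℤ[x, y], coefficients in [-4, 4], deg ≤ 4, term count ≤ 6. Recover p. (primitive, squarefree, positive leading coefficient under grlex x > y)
(a) The degree is 3 — a generic line meets the curve in up to 3 points.
(b) Against the integer gridlines: it misses every integer gridline on the y-axis; it misses every integer gridline on the x-axis.
(c) Matching integer coefficients to the picture gives p.

2*x^2*y - y^2 - x + 2*y - 3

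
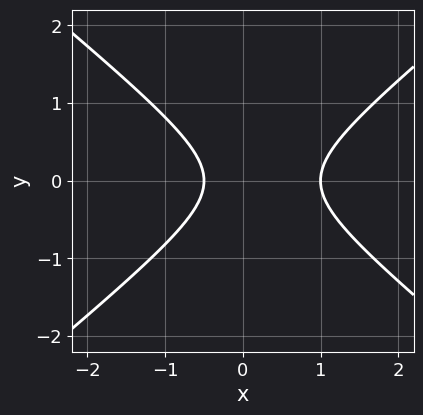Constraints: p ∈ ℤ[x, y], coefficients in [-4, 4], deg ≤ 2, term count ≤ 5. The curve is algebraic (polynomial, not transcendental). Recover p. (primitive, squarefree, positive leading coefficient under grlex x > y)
2*x^2 - 3*y^2 - x - 1

1. The degree is 2 — the shape is more complex than any degree-1 curve.
2. Symmetries: it's symmetric under y → −y, forcing even powers of y.
3. From the visible intercepts: it meets the x-axis at x = 1 (among the integer gridlines); no y-intercept at any integer in the box.
4. Assembling these constraints gives the stated polynomial.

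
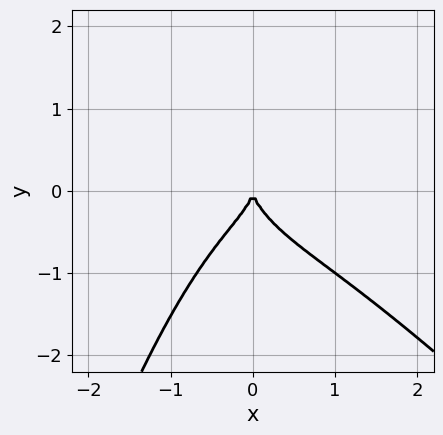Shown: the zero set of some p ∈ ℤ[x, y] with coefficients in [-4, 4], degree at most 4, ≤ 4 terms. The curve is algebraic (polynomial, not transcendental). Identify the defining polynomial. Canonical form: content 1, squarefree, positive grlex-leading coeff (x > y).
x^4 + x^3*y + y^3 + x^2

(a) The degree is 4 — the shape is more complex than any degree-3 curve.
(b) Observable constraints: it meets the x-axis at x = 0 (among the integer gridlines); one y-axis crossing is at y = 0.
(c) The integer polynomial consistent with all of this is the stated p.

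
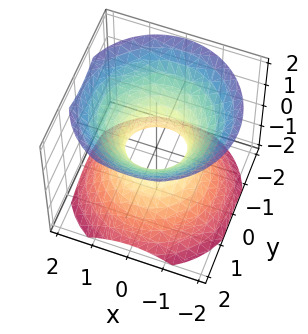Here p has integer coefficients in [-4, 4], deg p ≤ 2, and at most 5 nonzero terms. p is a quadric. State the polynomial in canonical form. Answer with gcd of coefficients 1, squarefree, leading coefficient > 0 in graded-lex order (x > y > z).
3*x^2 + 3*y^2 - 3*z^2 - 2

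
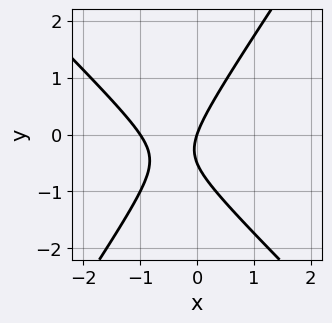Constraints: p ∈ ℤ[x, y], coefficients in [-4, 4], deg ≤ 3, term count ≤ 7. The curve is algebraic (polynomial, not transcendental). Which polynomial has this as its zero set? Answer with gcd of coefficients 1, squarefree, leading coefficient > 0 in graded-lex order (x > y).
1. Degree: the shape is more complex than any degree-1 curve, so deg p = 2.
2. Reading off the gridlines: among the integer gridlines, it crosses the x-axis at x ∈ {-1, 0}; it crosses the y-axis at the gridline y = 0.
3. The integer polynomial consistent with all of this is the stated p.

3*x^2 + x*y - 2*y^2 + 3*x - y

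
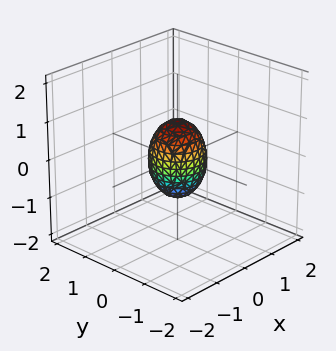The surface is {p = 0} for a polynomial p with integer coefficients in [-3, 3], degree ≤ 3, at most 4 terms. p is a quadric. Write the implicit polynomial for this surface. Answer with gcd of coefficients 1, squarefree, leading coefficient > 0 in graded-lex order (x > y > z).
2*x^2 + 2*y^2 + z^2 - 1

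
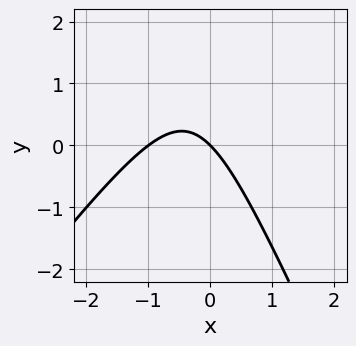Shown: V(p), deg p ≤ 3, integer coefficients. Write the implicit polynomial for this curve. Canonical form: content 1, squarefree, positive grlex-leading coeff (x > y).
3*x^2 - x*y - y^2 + 3*x + 3*y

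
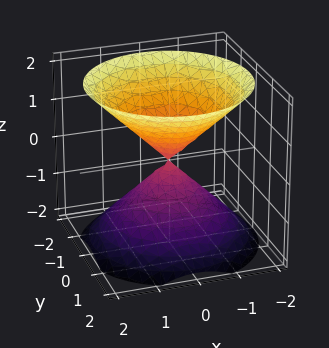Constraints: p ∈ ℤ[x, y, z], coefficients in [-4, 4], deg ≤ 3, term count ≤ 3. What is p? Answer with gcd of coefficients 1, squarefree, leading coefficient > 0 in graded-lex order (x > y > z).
x^2 + y^2 - z^2

First, the picture has 2 separate pieces.
Then, the degree is 2 — a double cone through the origin; a quadric.
Then, by symmetry, the z-axis is an axis of rotation, so x and y enter only as x² + y²; the z ↦ −z reflection is a symmetry, so z appears only in even powers.
Next, observable constraints: a circular section at z = -1 has radius exactly 1; it crosses the z-axis at the gridline z = 0.
Finally, matching integer coefficients to the picture gives p.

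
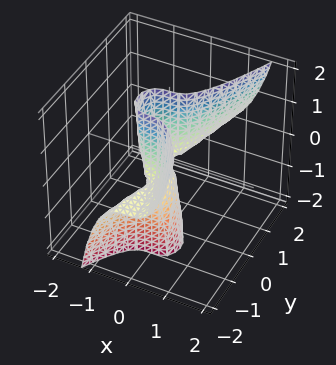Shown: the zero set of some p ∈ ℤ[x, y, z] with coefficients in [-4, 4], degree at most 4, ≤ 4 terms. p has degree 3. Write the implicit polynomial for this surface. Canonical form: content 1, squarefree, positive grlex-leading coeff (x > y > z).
1. The degree is 3 — the shape is more complex than any degree-2 surface.
2. Against the integer gridlines: one x-axis crossing is at x = 0; every point of the z-axis in the box is on the surface; every point of the y-axis in the box is on the surface.
3. The integer polynomial consistent with all of this is the stated p.

3*x^3 - y^2*z - y*z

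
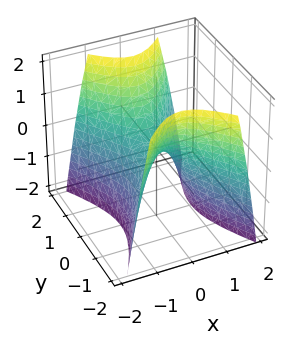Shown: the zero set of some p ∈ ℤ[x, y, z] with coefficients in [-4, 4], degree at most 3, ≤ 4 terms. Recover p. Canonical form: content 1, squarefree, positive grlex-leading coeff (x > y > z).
2*x^2 - y^2 + z

First, deg p = 2.
Then, symmetries: the y ↦ −y reflection is a symmetry, so y appears only in even powers; it's symmetric under x → −x, forcing even powers of x.
Next, checking where it meets the axes: it crosses the z-axis at the gridline z = 0; one y-axis crossing is at y = 0; it meets the x-axis at x = 0 (among the integer gridlines).
Finally, assembling these constraints gives the stated polynomial.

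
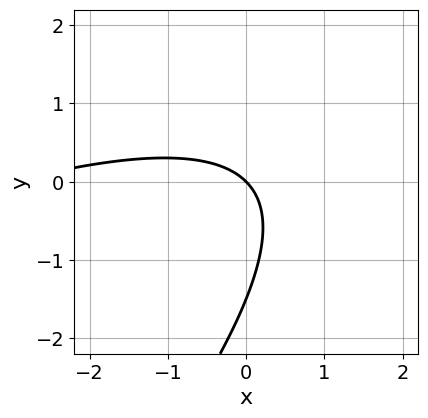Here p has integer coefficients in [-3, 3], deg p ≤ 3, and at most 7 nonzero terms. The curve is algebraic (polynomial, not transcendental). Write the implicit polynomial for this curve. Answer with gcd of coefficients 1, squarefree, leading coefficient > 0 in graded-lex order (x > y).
x^2 - 3*x*y + 2*y^2 + 3*x + 3*y

1. The degree is 2 — a generic line meets the curve in up to 2 points.
2. Checking where it meets the axes: it crosses the y-axis at the gridline y = 0; it crosses the x-axis at the gridline x = 0.
3. Together with the visible shape, these determine p as stated.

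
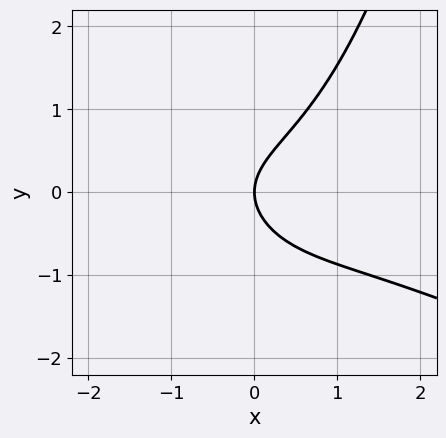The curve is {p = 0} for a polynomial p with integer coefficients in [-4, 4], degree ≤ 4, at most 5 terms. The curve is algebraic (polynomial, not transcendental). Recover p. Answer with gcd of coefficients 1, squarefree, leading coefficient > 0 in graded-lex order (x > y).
x^3 + 2*x^2*y - 3*y^2 + 3*x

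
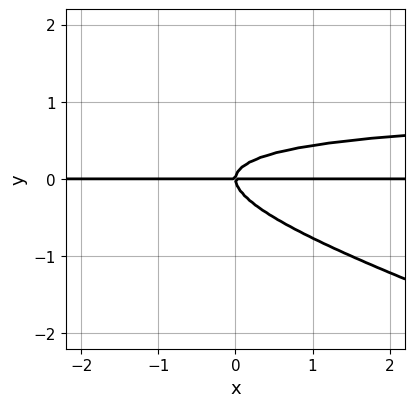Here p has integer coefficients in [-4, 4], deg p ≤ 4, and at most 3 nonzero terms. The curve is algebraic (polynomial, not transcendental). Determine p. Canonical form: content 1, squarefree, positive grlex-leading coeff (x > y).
(a) deg p = 3. A generic line meets the curve in up to 3 points.
(b) From the axis intercepts and sections: one y-axis crossing is at y = 0; the visible x-axis segment lies entirely on the curve.
(c) Matching integer coefficients to the picture gives p.

x*y^2 + 3*y^3 - x*y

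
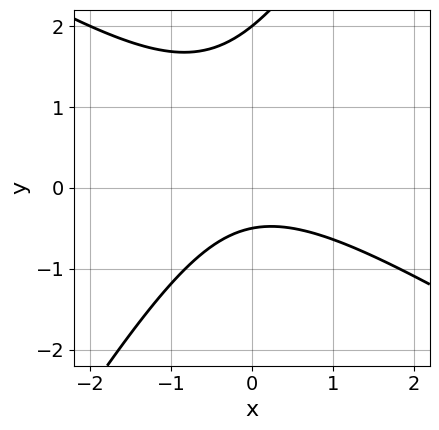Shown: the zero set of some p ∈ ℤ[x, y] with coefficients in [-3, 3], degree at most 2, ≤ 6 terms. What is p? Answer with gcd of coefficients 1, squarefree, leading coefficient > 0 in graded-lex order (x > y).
2*x^2 + 2*x*y - 2*y^2 + 3*y + 2

First, degree: a generic line meets the curve in up to 2 points, so deg p = 2.
Then, reading off the gridlines: it crosses the y-axis at the gridline y = 2; it misses every integer gridline on the x-axis.
Finally, solving for integer coefficients yields p as stated.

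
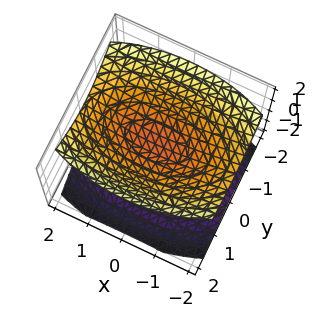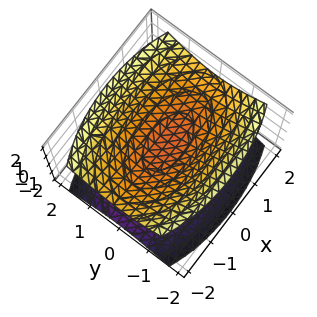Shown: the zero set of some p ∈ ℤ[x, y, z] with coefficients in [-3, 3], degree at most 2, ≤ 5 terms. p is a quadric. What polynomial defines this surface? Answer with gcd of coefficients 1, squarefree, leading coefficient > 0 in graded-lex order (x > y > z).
x^2 + 3*y^2 - 3*z^2 + 1

First, the picture has 2 separate pieces. Treating them together as one polynomial.
Then, deg p = 2. Two sheets facing apart; a quadric.
Next, symmetries: the z ↦ −z reflection is a symmetry, so z appears only in even powers; the x ↦ −x reflection is a symmetry, so x appears only in even powers; mirror symmetry y ↦ −y ⇒ only even powers of y.
Then, checking where it meets the axes: no y-intercept at any integer in the box; the surface avoids every integer x-axis point in the box.
Finally, matching integer coefficients to the picture gives p.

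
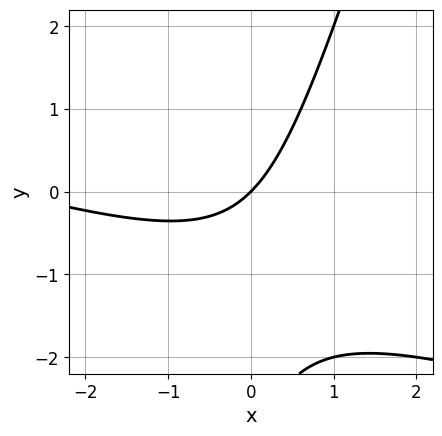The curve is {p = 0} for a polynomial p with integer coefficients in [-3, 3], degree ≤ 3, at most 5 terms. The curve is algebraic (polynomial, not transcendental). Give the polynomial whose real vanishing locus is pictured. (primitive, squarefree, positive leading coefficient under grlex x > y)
x^2 + 3*x*y - y^2 + 3*x - 3*y

First, deg p = 2. The shape is more complex than any degree-1 curve.
Then, checking where it meets the axes: it crosses the x-axis at the gridline x = 0; it crosses the y-axis at the gridline y = 0.
Finally, fitting integer coefficients to these (and the overall shape) gives p.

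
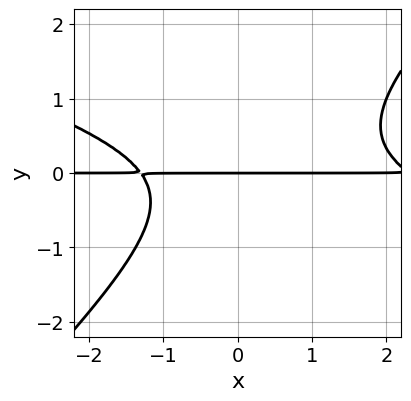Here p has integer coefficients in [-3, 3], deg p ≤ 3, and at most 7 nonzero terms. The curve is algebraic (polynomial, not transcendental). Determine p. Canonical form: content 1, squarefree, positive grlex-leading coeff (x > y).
x^2*y + 2*x*y^2 - 3*y^3 - x*y - 3*y

1. The degree is 3 — no degree-2 curve has this shape.
2. Against the integer gridlines: the visible x-axis segment lies entirely on the curve; it meets the y-axis at y = 0 (among the integer gridlines).
3. Together with the visible shape, these determine p as stated.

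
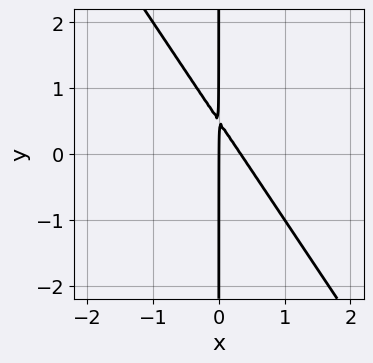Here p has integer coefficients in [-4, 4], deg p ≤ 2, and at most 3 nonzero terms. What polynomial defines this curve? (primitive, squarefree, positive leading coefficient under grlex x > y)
1. Degree: a generic line meets the curve in up to 2 points, so deg p = 2.
2. Checking where it meets the axes: one x-axis crossing is at x = 0; the visible y-axis segment lies entirely on the curve.
3. Matching integer coefficients to the picture gives p.

3*x^2 + 2*x*y - x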